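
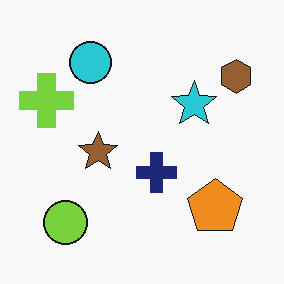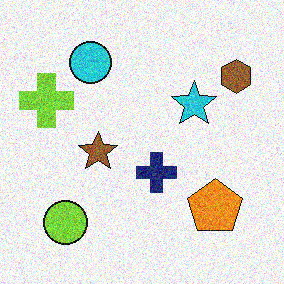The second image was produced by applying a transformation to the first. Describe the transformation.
It was degraded with moderate additive noise.

Random speckle covers the whole image, including the flat background.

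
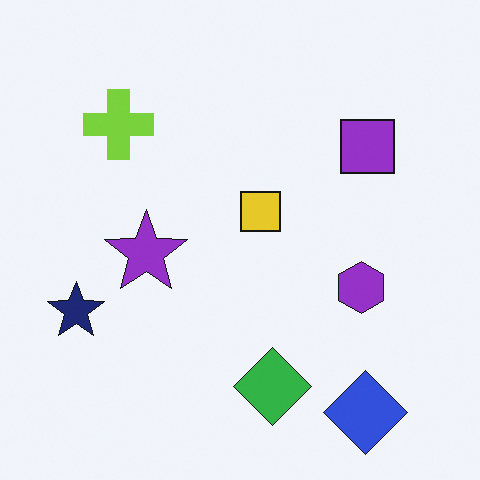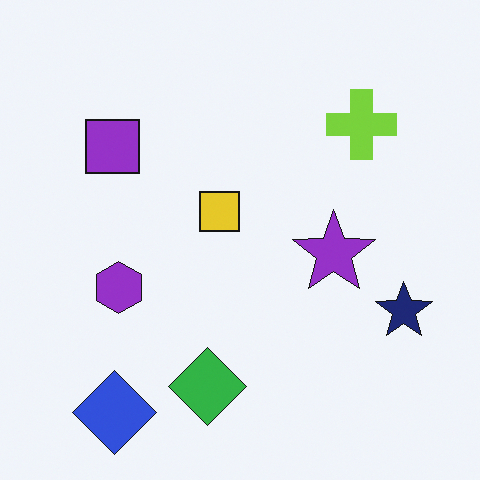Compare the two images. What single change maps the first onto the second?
The transformation is: flipped horizontally (left ↔ right).

The navy star is in the left of the first image and the right of the second — shapes on opposite sides of the vertical midline have swapped in a mirror flip.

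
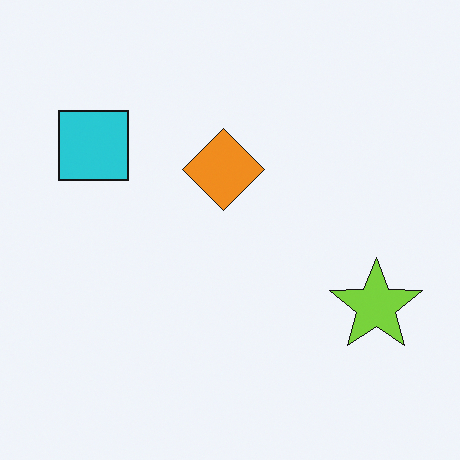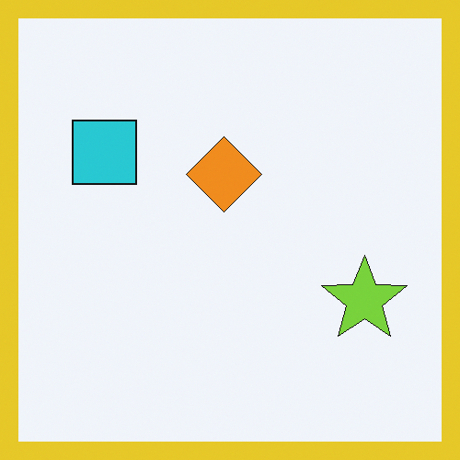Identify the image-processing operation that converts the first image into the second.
It was framed with a yellow border.

A solid yellow frame runs around the edge of the second image, with the content slightly shrunk inside it.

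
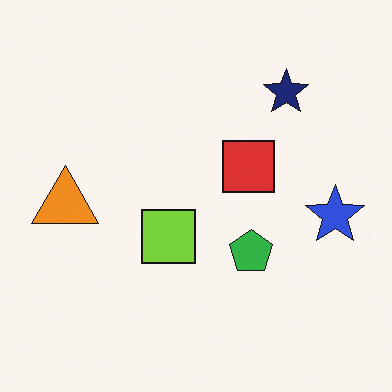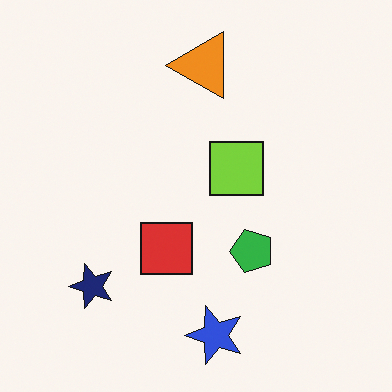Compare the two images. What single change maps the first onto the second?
Transposed (reflected across the top-left ↔ bottom-right diagonal).

Shapes have swapped their row and column positions — what was in the top-right is now in the bottom-left — a diagonal reflection.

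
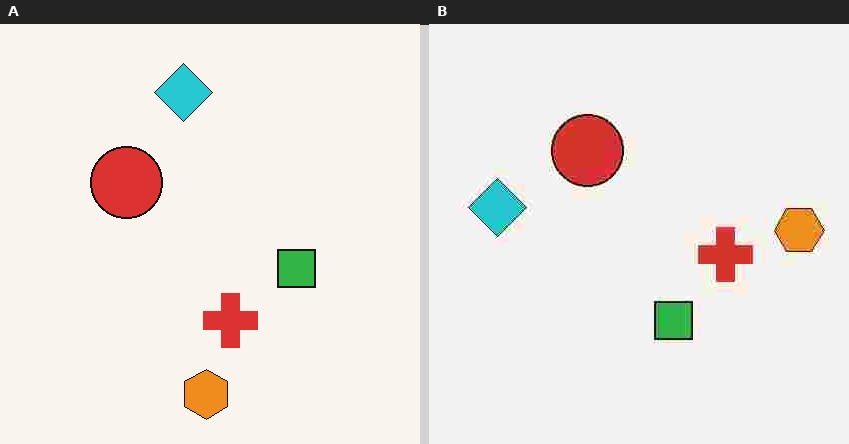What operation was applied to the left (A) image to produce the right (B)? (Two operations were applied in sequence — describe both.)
This is the original image transposed (reflected across the top-left ↔ bottom-right diagonal), then heavily JPEG-compressed with obvious blocking artifacts.

Shapes have swapped their row and column positions — what was in the top-right is now in the bottom-left — a diagonal reflection. Blocky 8×8 compression artifacts appear around shape edges and the flat background shows ringing — characteristic JPEG degradation.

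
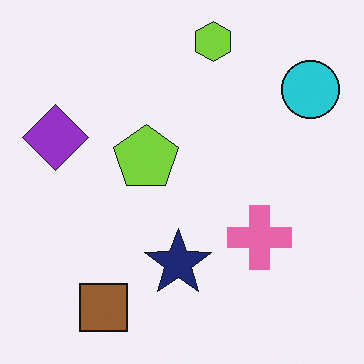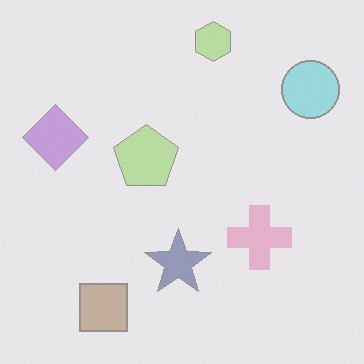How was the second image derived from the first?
It was washed out (contrast reduced).

Tones are pushed toward mid-grey across the whole image — a global contrast change.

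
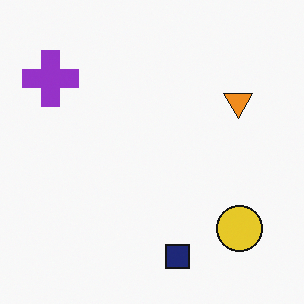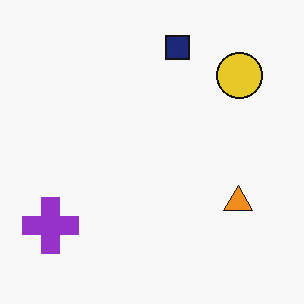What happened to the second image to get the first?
Flipped vertically (top ↔ bottom).

The navy square is in the top of the second image and the bottom of the first — shapes on opposite sides of the horizontal midline have swapped in a mirror flip.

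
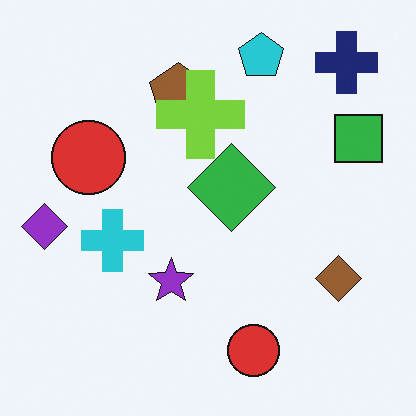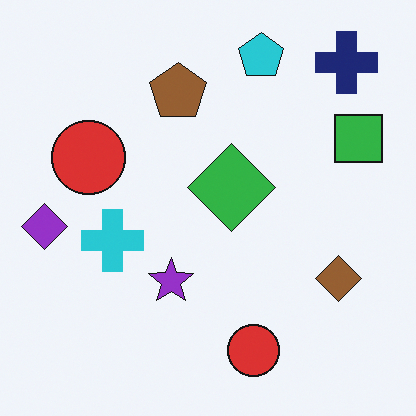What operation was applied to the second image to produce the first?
Overlaid with an additional lime cross.

A lime cross appears in the first image that is absent from the second.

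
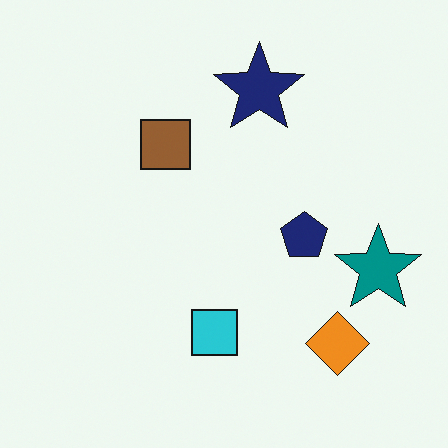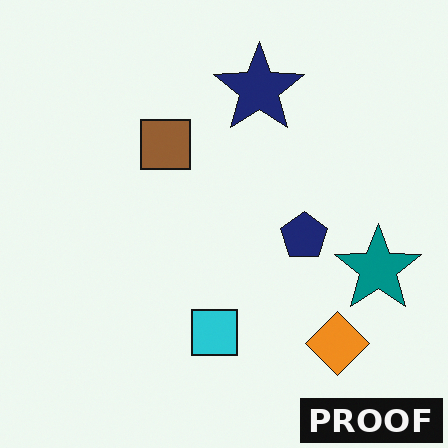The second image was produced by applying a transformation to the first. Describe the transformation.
The transformation is: watermarked with the text "PROOF" in the lower-right corner.

A dark label reading "PROOF" appears in the lower-right corner.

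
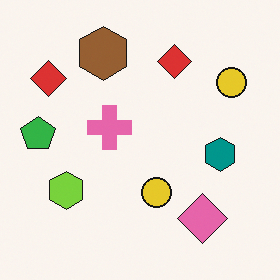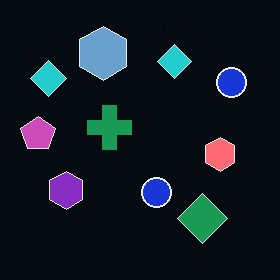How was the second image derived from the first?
The image was color-inverted (negative).

The light background has become dark and every shape's color is its complement — a photographic negative.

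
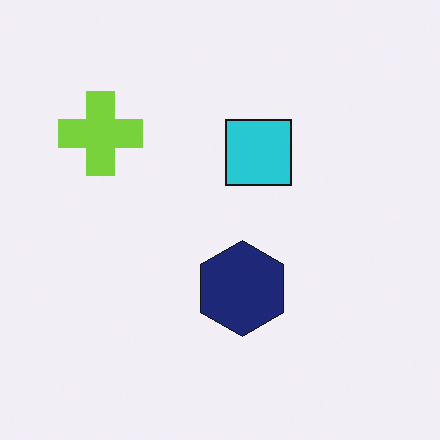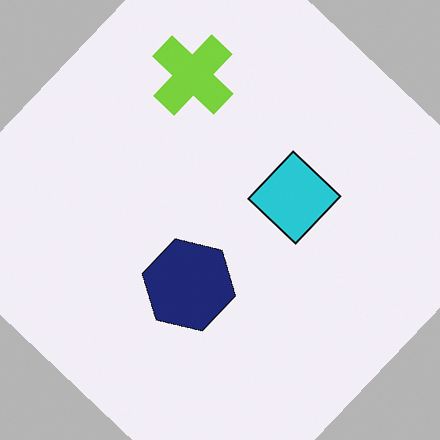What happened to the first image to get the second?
It was rotated clockwise by a large amount — several tens of degrees.

Every shape is tilted by the same angle and the image corners show triangular fill wedges — a whole-image rotation by a non-right angle.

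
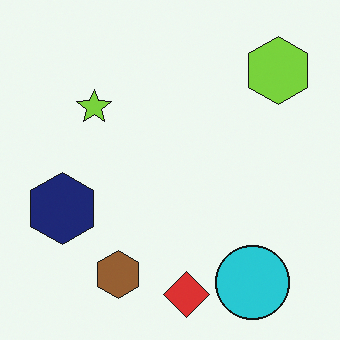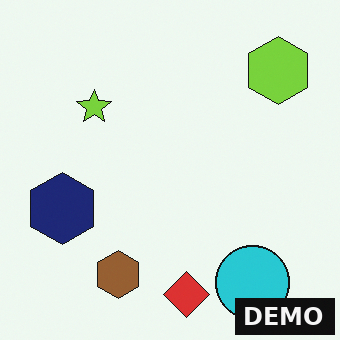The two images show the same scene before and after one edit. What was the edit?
Watermarked with the text "DEMO" in the lower-right corner.

A dark label reading "DEMO" appears in the lower-right corner.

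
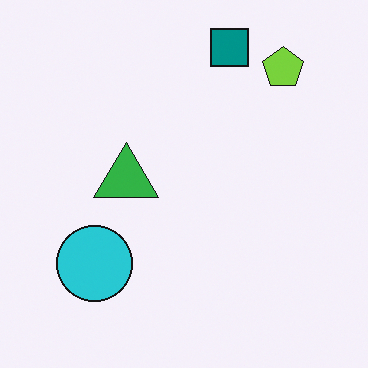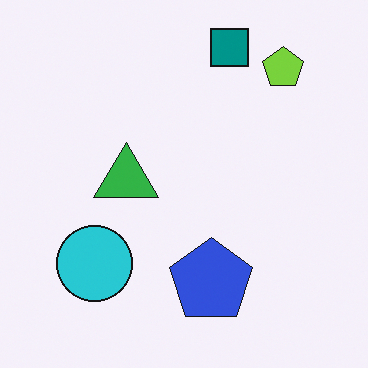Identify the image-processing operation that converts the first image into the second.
The image was overlaid with an additional blue pentagon.

A blue pentagon appears in the second image that is absent from the first.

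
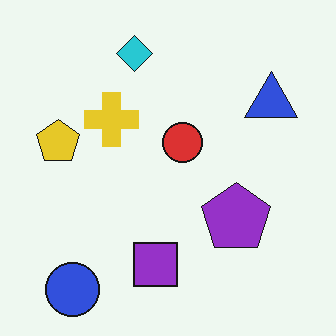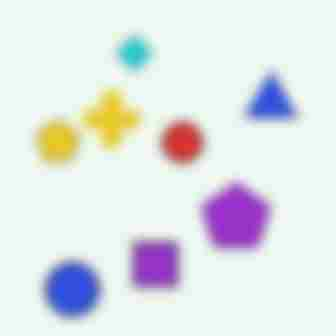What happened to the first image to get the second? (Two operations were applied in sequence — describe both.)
The transformation is: heavily blurred, then degraded with heavy JPEG compression.

Shape edges and outlines are uniformly softened across the whole image. Blocky 8×8 compression artifacts appear around shape edges and the flat background shows ringing — characteristic JPEG degradation.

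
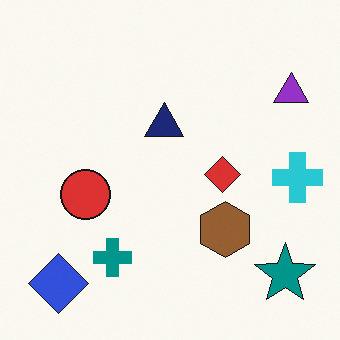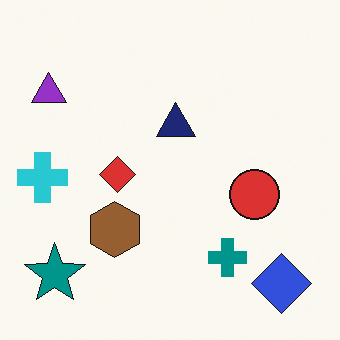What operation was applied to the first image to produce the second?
The transformation is: flipped horizontally (left ↔ right).

The cyan cross is in the right of the first image and the left of the second — shapes on opposite sides of the vertical midline have swapped in a mirror flip.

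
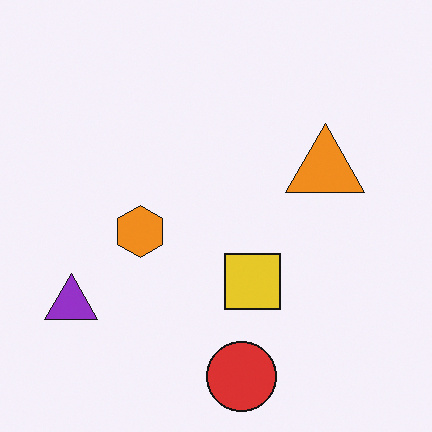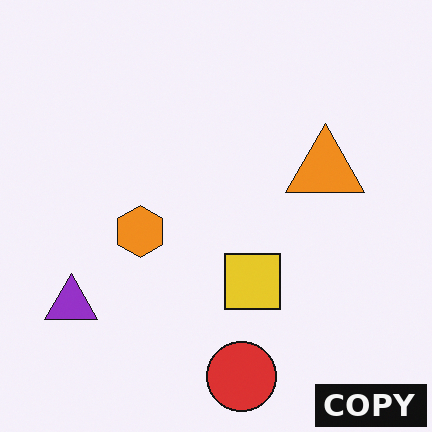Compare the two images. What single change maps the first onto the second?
It was watermarked with the text "COPY" in the lower-right corner.

A dark label reading "COPY" appears in the lower-right corner.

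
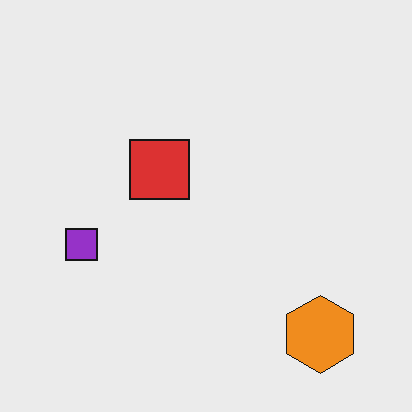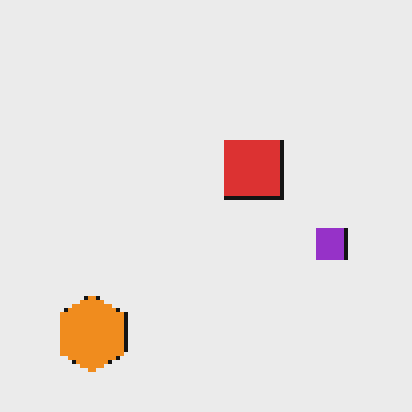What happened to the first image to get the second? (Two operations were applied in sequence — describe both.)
Mildly pixelated, then flipped horizontally (left ↔ right).

Shapes are reduced to large square blocks; fine edges and outlines are lost — a downscale-then-upscale (mosaic) effect. The purple square is in the left of the first image and the right of the second — shapes on opposite sides of the vertical midline have swapped in a mirror flip.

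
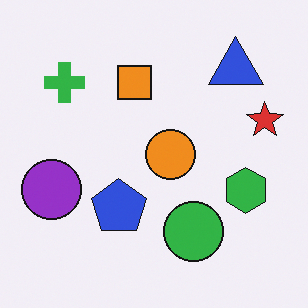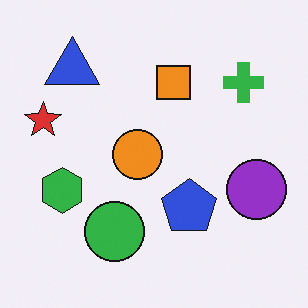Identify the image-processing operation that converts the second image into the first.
Flipped horizontally (left ↔ right).

The red star is in the left of the second image and the right of the first — shapes on opposite sides of the vertical midline have swapped in a mirror flip.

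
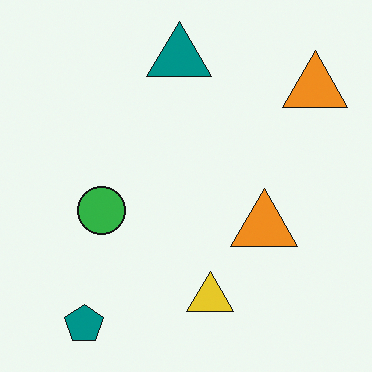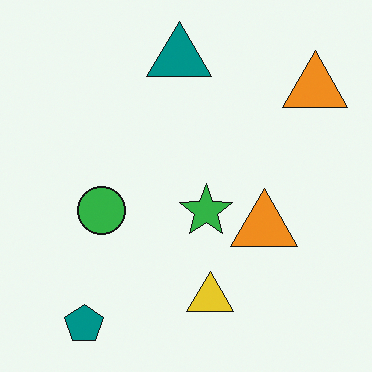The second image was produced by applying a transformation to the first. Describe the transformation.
The second image is the first overlaid with an additional green star.

A green star appears in the second image that is absent from the first.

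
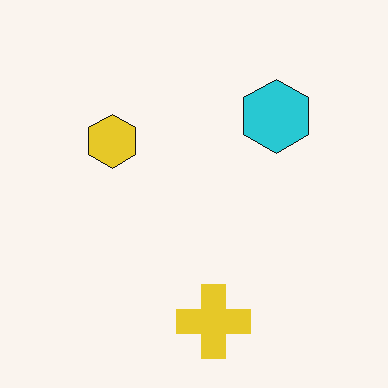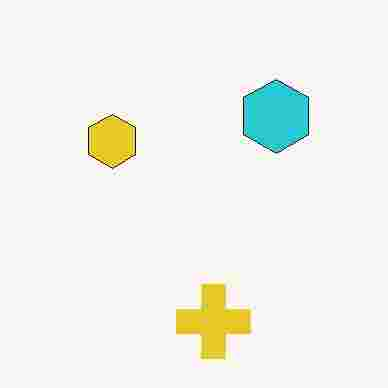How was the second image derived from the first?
It was heavily JPEG-compressed with obvious blocking artifacts.

Blocky 8×8 compression artifacts appear around shape edges and the flat background shows ringing — characteristic JPEG degradation.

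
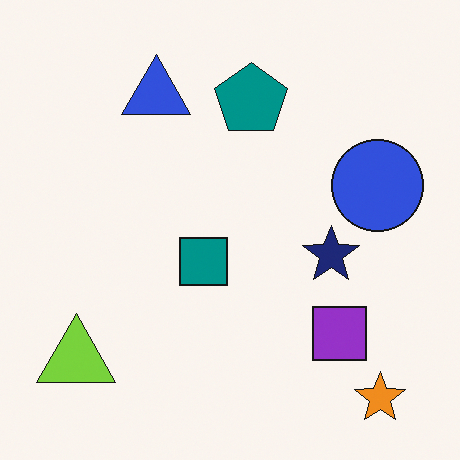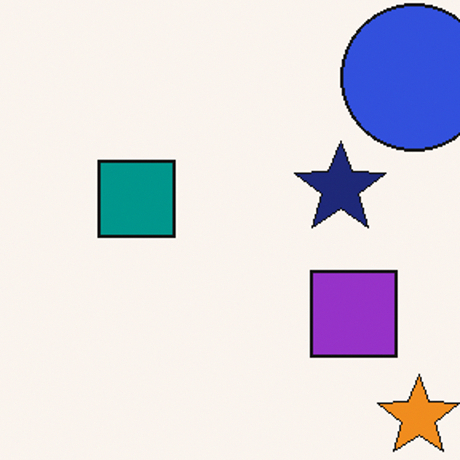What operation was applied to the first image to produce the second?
The second image is the first cropped slightly and scaled back up.

The visible shapes are larger and the field of view is narrower; shapes near the original edges may be partly or wholly outside the frame — a crop-and-rescale.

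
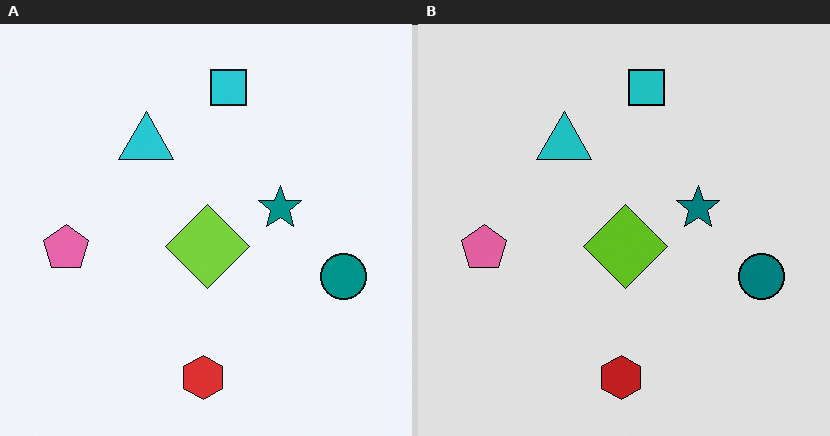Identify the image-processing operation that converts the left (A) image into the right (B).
It was moderately posterized.

Each flat color has snapped to a coarser quantized level — most visibly, the near-white background has dropped to a flat grey.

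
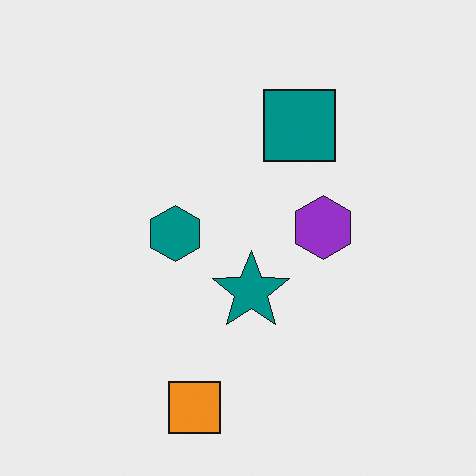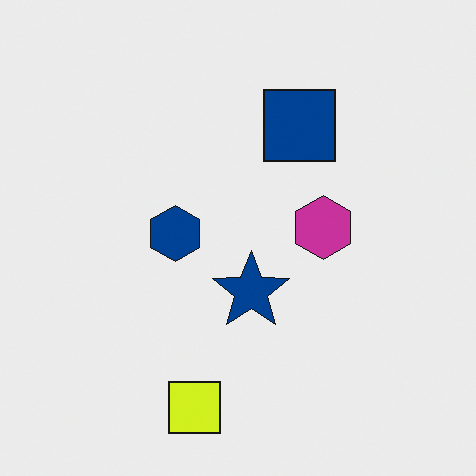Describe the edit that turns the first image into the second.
It was hue-shifted slightly.

Every shape's color has rotated by the same amount around the hue wheel — a uniform hue shift.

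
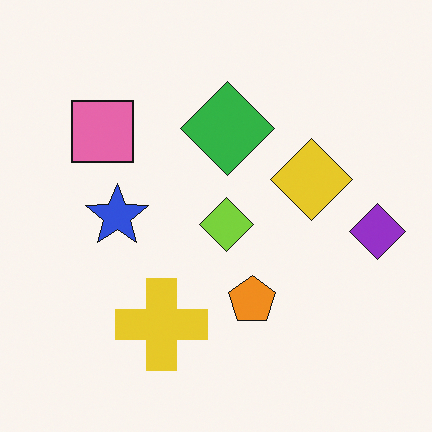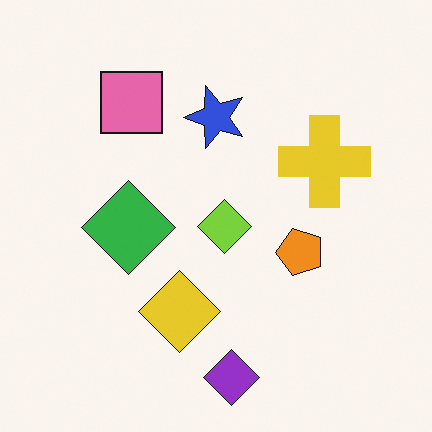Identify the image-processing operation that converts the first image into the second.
The transformation is: transposed (reflected across the top-left ↔ bottom-right diagonal).

Shapes have swapped their row and column positions — what was in the top-right is now in the bottom-left — a diagonal reflection.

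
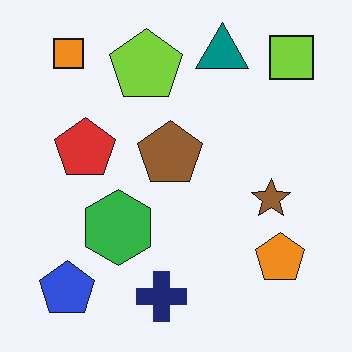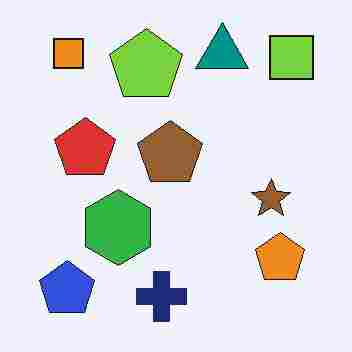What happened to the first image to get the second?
The second image is the first degraded with heavy JPEG compression.

Blocky 8×8 compression artifacts appear around shape edges and the flat background shows ringing — characteristic JPEG degradation.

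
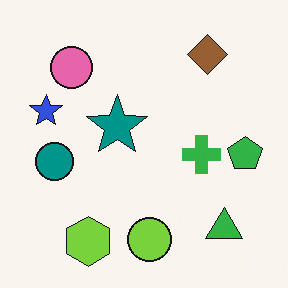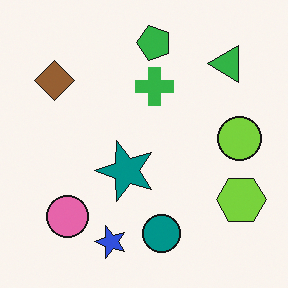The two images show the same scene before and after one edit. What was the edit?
The image was rotated 90° counter-clockwise.

The green triangle sits in the bottom-right of the first image and the top-right of the second — consistent with a whole-image 90° counter-clockwise rotation.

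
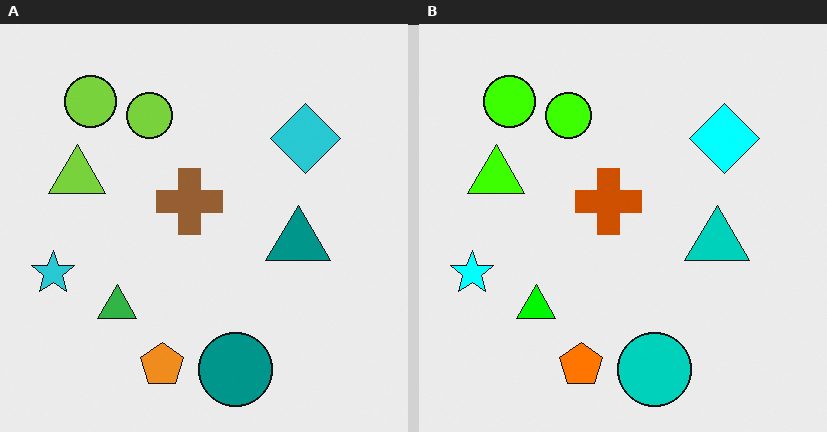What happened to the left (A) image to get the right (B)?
Made much more vivid (saturation change).

All colors are more vivid — a global saturation change.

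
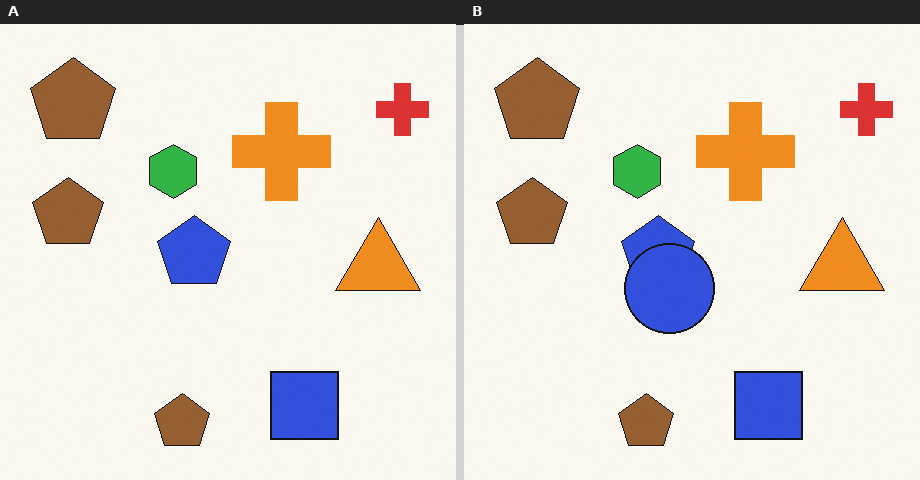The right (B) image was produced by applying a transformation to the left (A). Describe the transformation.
Overlaid with an additional blue circle.

A blue circle appears in the right (B) image that is absent from the left (A).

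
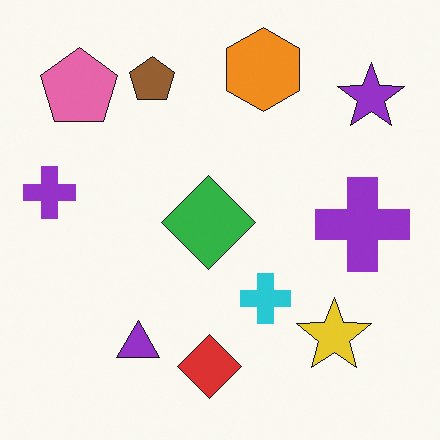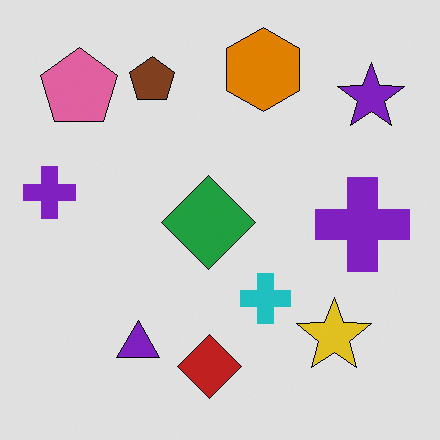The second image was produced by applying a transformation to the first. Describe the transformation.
This is the original image posterized to a reduced palette.

Each flat color has snapped to a coarser quantized level — most visibly, the near-white background has dropped to a flat grey.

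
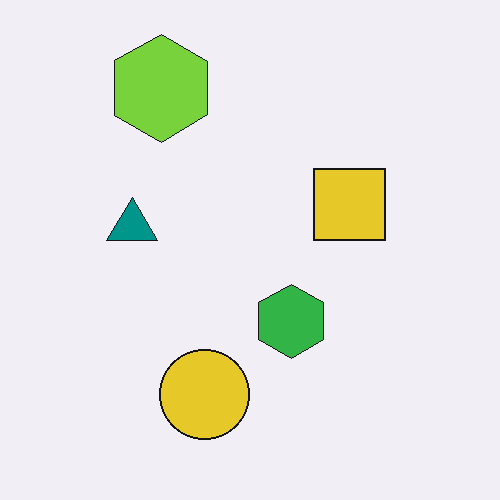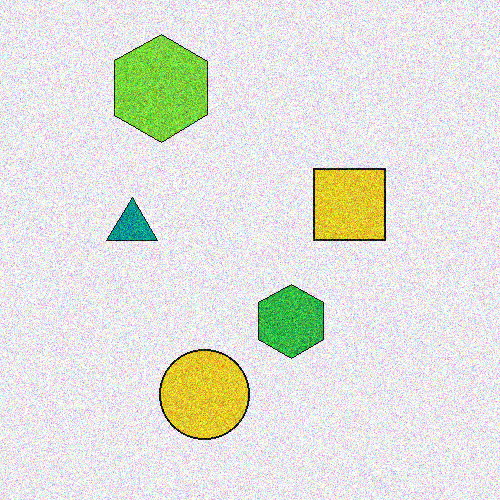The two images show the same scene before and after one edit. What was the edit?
Degraded with heavy additive noise.

Random speckle covers the whole image, including the flat background.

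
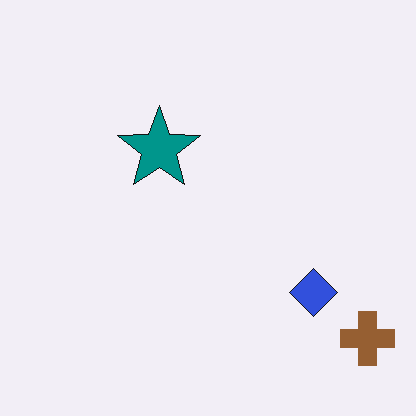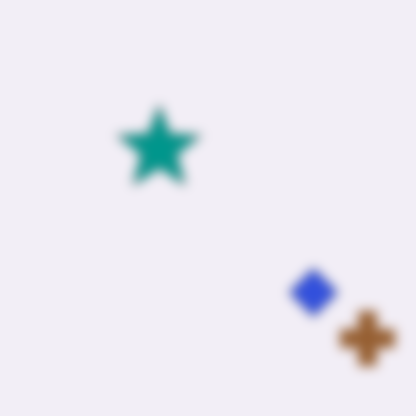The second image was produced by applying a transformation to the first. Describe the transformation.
This is the original image heavily blurred.

Shape edges and outlines are uniformly softened across the whole image.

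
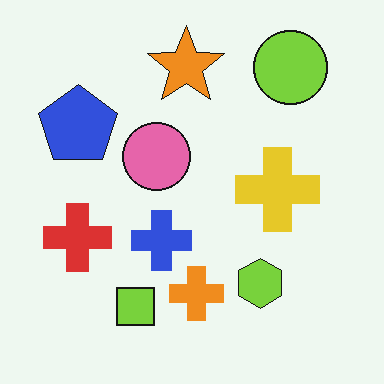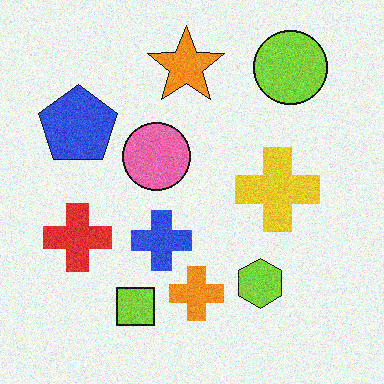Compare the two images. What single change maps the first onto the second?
The transformation is: degraded with visible gaussian noise.

Random speckle covers the whole image, including the flat background.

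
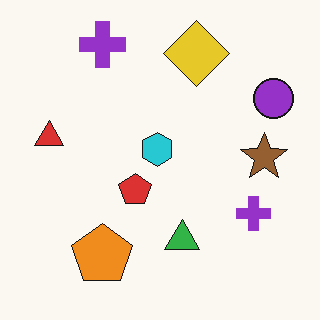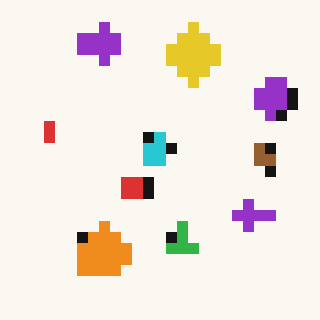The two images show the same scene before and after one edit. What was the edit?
The second image is the first heavily pixelated into large blocks.

Shapes are reduced to large square blocks; fine edges and outlines are lost — a downscale-then-upscale (mosaic) effect.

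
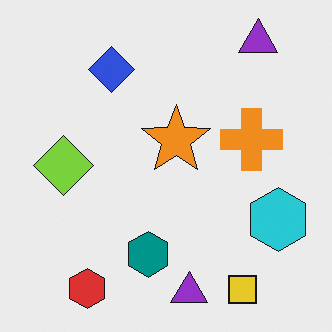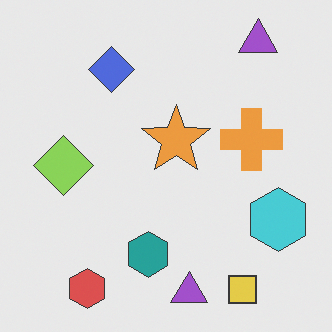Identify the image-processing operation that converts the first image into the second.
Given slightly reduced contrast.

Tones are pushed toward mid-grey across the whole image — a global contrast change.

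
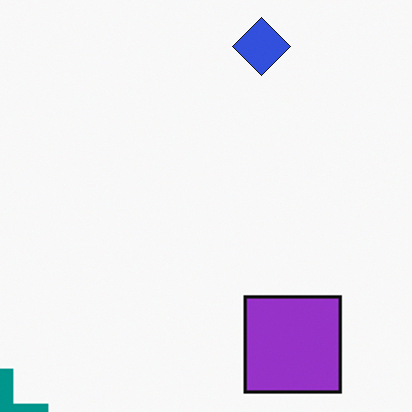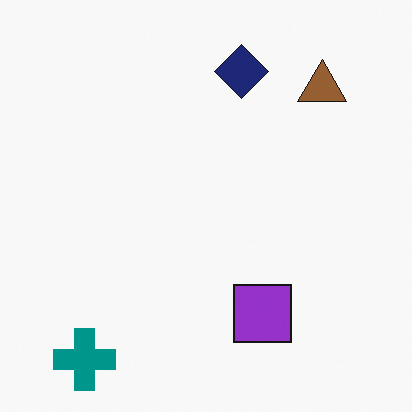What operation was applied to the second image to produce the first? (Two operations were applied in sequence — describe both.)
The transformation is: cropped to a noticeably smaller region and rescaled, then overlaid with an additional blue diamond.

The visible shapes are larger and the field of view is narrower; shapes near the original edges may be partly or wholly outside the frame — a crop-and-rescale. A blue diamond appears in the first image that is absent from the second.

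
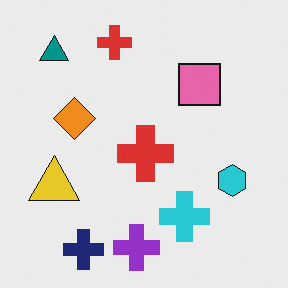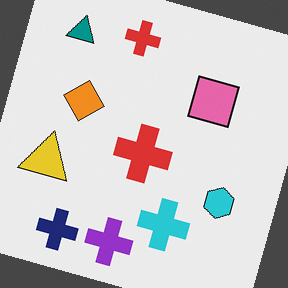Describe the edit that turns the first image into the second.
It was rotated clockwise by a clearly visible amount.

Every shape is tilted by the same angle and the image corners show triangular fill wedges — a whole-image rotation by a non-right angle.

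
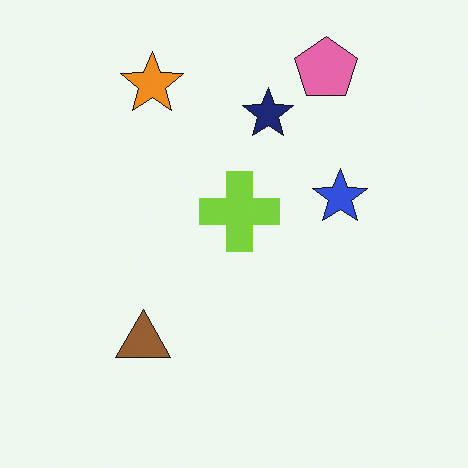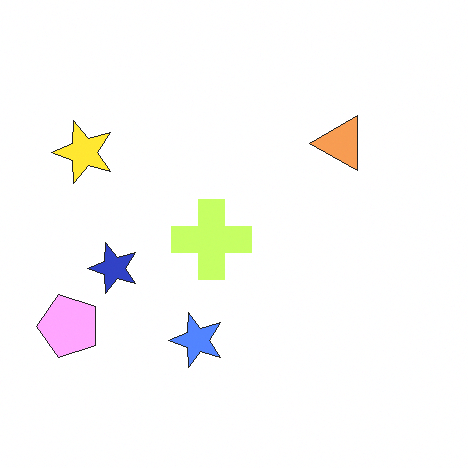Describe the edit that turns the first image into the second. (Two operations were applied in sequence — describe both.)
The image was transposed (reflected across the top-left ↔ bottom-right diagonal), then noticeably brightened.

Shapes have swapped their row and column positions — what was in the top-right is now in the bottom-left — a diagonal reflection. Every pixel — background and shapes alike — is uniformly brightened.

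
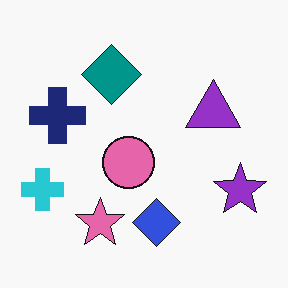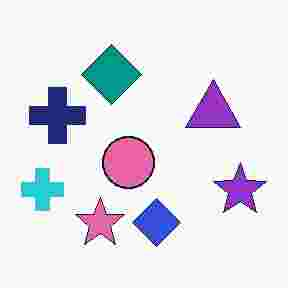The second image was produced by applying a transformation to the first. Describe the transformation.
Heavily JPEG-compressed with obvious blocking artifacts.

Blocky 8×8 compression artifacts appear around shape edges and the flat background shows ringing — characteristic JPEG degradation.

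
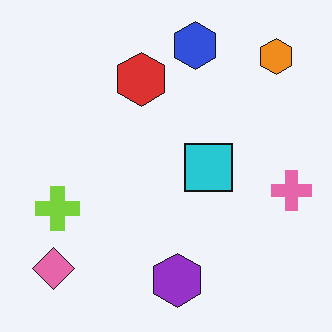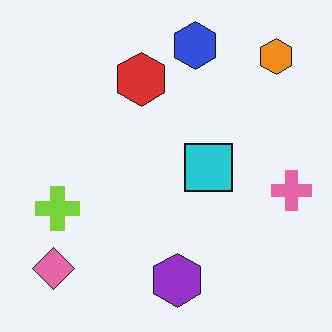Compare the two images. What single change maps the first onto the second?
This is the original image JPEG-compressed with visible artifacts.

Blocky 8×8 compression artifacts appear around shape edges and the flat background shows ringing — characteristic JPEG degradation.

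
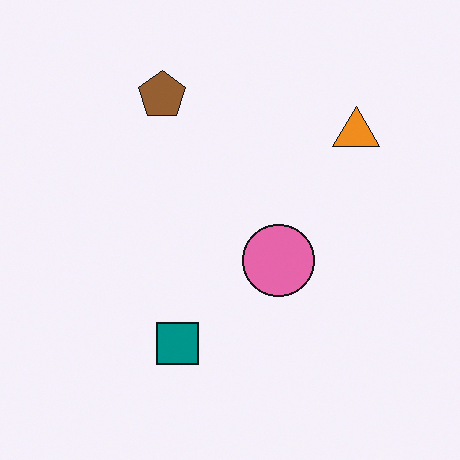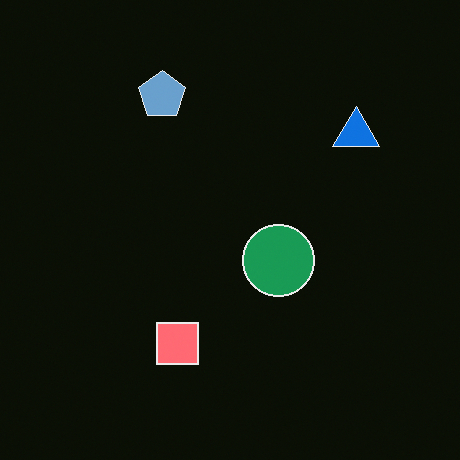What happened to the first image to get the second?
It was color-inverted (negative).

The light background has become dark and every shape's color is its complement — a photographic negative.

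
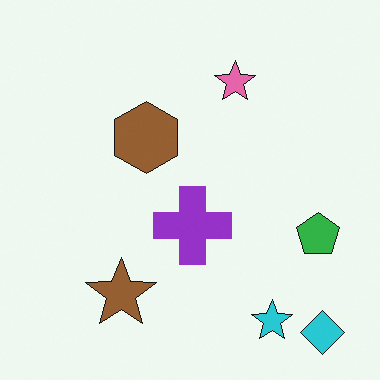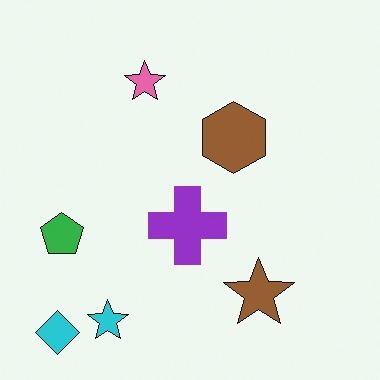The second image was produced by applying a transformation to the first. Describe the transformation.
The transformation is: flipped horizontally (left ↔ right).

The cyan diamond is in the bottom-right of the first image and the bottom-left of the second — shapes on opposite sides of the vertical midline have swapped in a mirror flip.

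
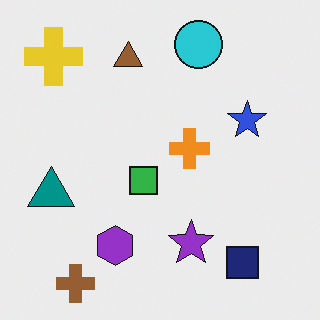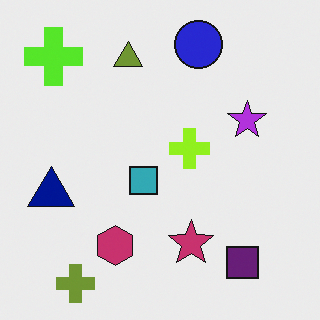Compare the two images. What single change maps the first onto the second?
The second image is the first hue-shifted slightly.

Every shape's color has rotated by the same amount around the hue wheel — a uniform hue shift.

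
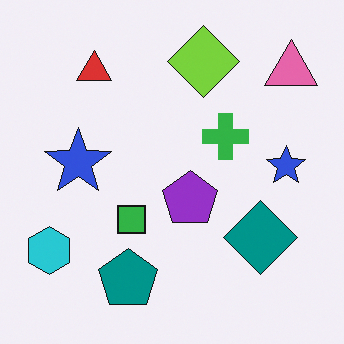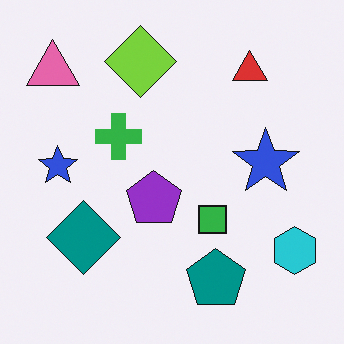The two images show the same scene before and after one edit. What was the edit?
This is the original image flipped horizontally (left ↔ right).

The cyan hexagon is in the bottom-left of the first image and the bottom-right of the second — shapes on opposite sides of the vertical midline have swapped in a mirror flip.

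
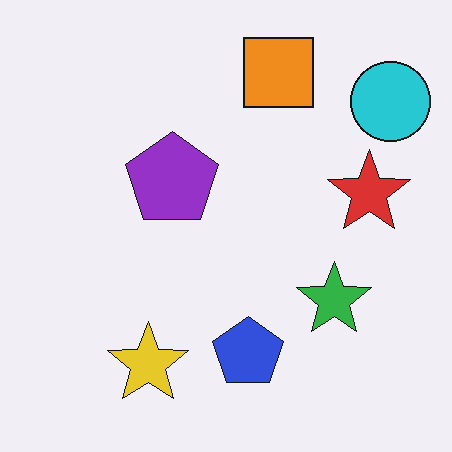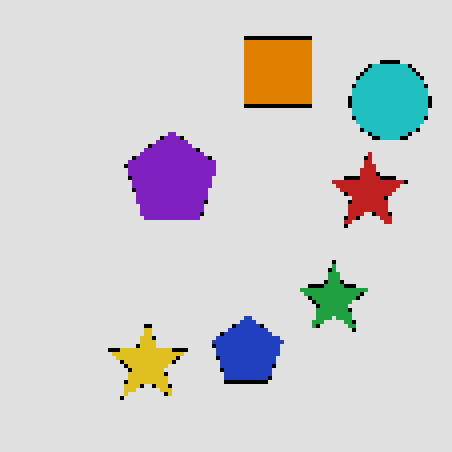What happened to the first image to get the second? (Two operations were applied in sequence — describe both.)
The second image is the first lightly pixelated (a mild mosaic effect), then posterized to a reduced palette.

Shapes are reduced to large square blocks; fine edges and outlines are lost — a downscale-then-upscale (mosaic) effect. Each flat color has snapped to a coarser quantized level — most visibly, the near-white background has dropped to a flat grey.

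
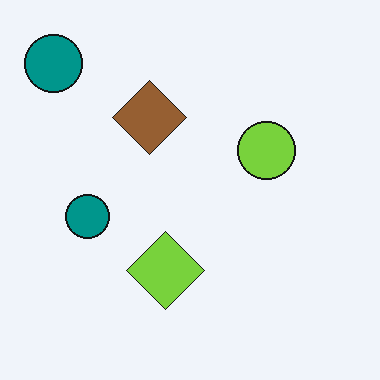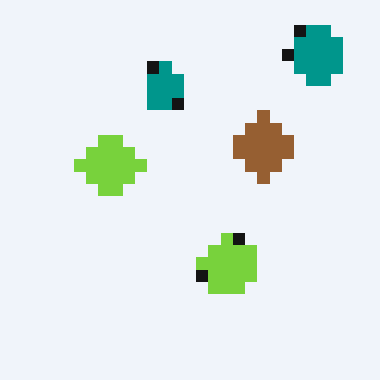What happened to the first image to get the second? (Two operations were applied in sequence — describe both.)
Rotated 90° clockwise, then heavily pixelated into large blocks.

The lime circle sits in the right of the first image and the bottom of the second — consistent with a whole-image 90° clockwise rotation. Shapes are reduced to large square blocks; fine edges and outlines are lost — a downscale-then-upscale (mosaic) effect.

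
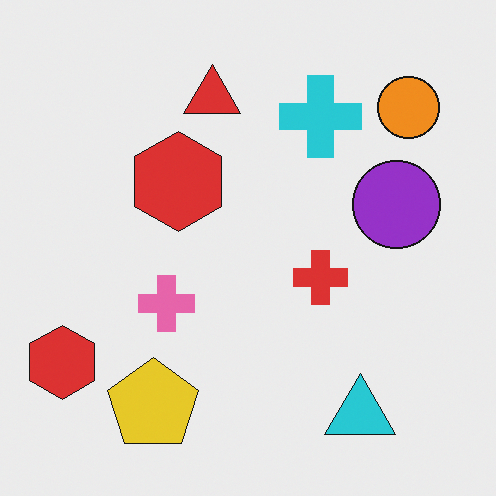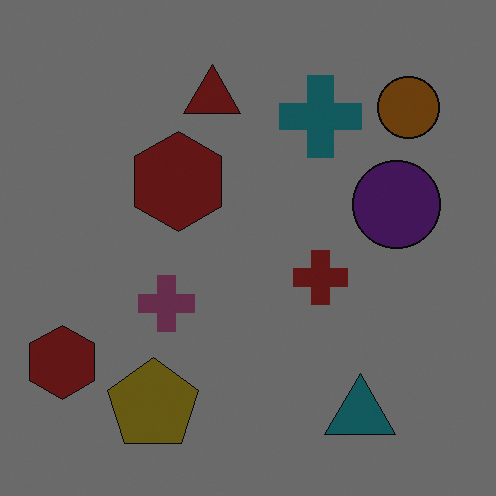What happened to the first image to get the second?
This is the original image darkened a lot.

Every pixel — background and shapes alike — is uniformly darkened.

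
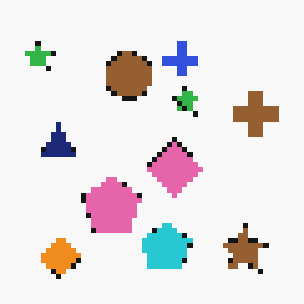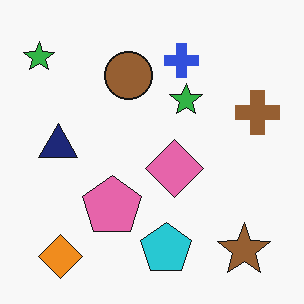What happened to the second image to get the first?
Lightly pixelated (a mild mosaic effect).

Shapes are reduced to large square blocks; fine edges and outlines are lost — a downscale-then-upscale (mosaic) effect.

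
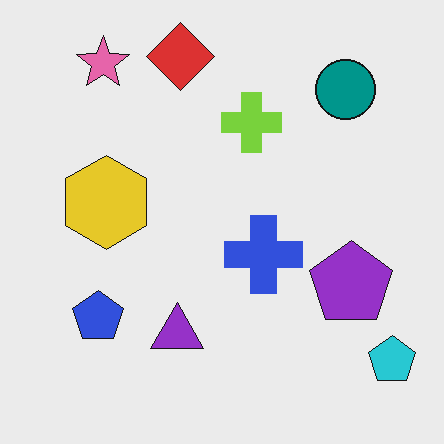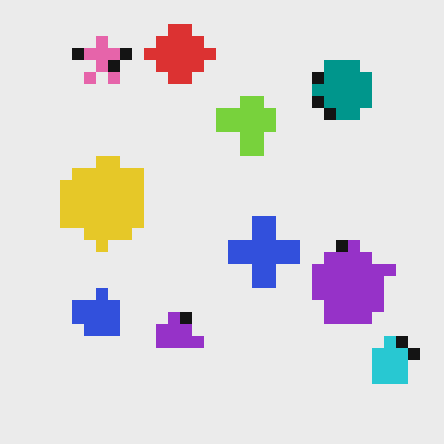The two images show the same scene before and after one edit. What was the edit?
The image was coarsely pixelated.

Shapes are reduced to large square blocks; fine edges and outlines are lost — a downscale-then-upscale (mosaic) effect.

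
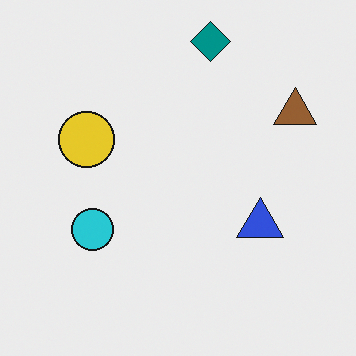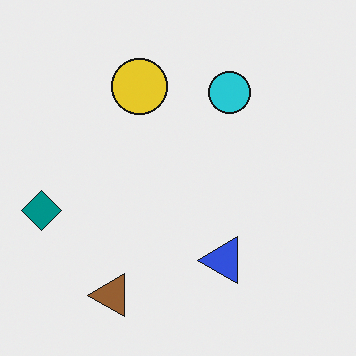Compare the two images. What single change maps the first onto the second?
Transposed (reflected across the top-left ↔ bottom-right diagonal).

Shapes have swapped their row and column positions — what was in the top-right is now in the bottom-left — a diagonal reflection.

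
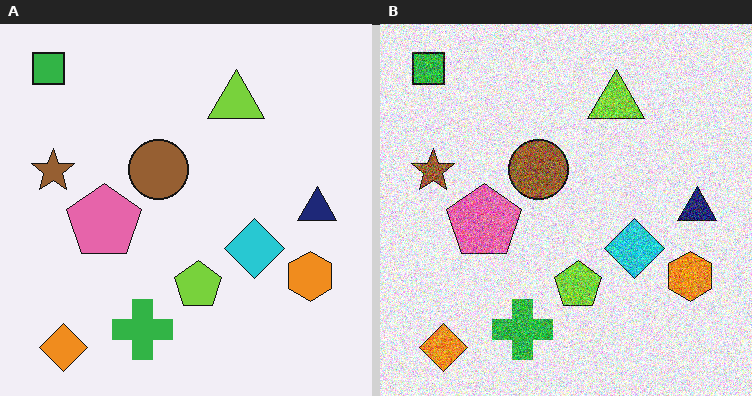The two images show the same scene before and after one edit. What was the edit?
Degraded with a thick layer of grain.

Random speckle covers the whole image, including the flat background.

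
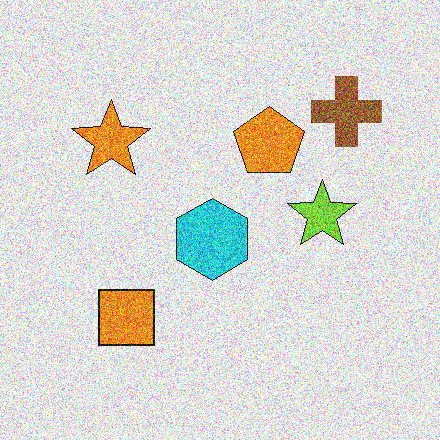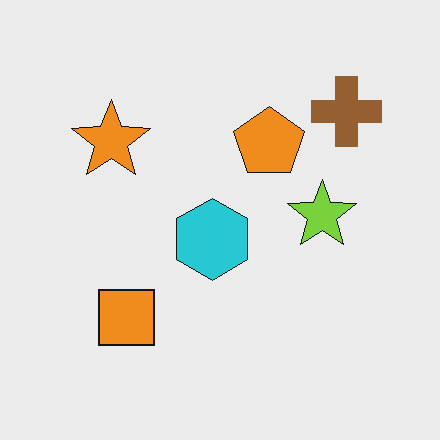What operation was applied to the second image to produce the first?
The first image is the second degraded with strong gaussian noise.

Random speckle covers the whole image, including the flat background.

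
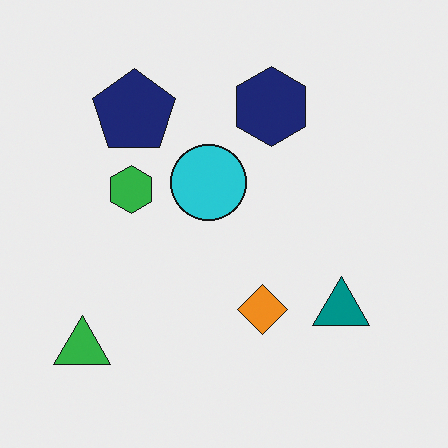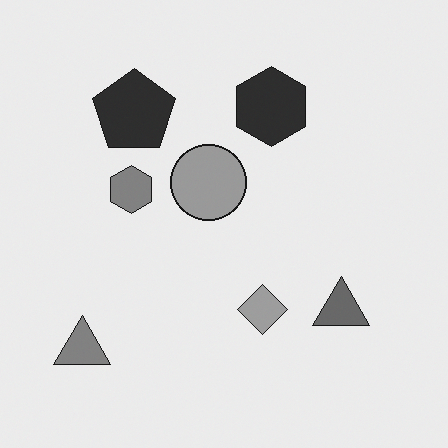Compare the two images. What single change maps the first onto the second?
The image was converted to grayscale.

All color is removed — every shape is now a shade of grey.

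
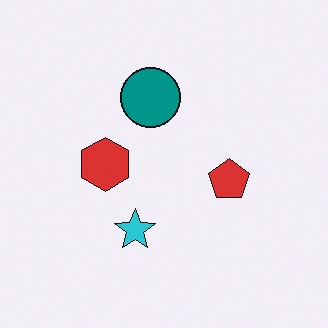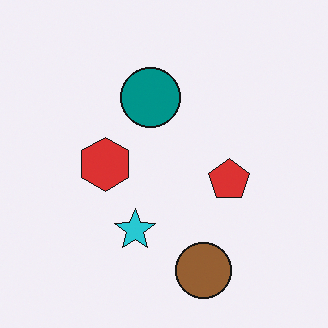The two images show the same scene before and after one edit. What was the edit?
The image was overlaid with an additional brown circle.

A brown circle appears in the second image that is absent from the first.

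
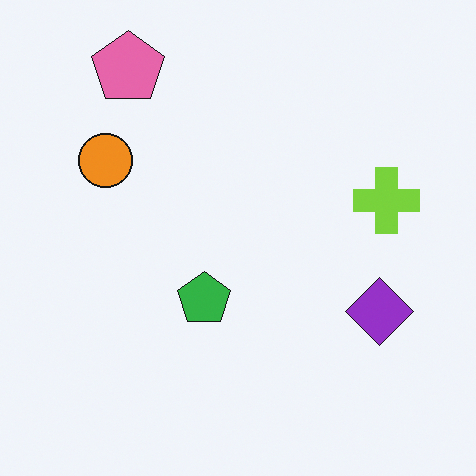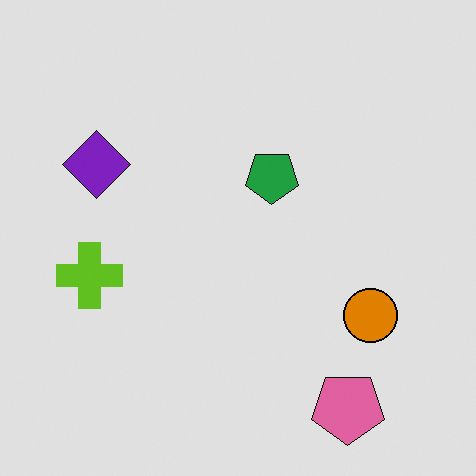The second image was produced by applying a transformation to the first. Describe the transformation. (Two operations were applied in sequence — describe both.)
Rotated 180°, then posterized to a reduced palette.

The pink pentagon sits in the top-left of the first image and the bottom-right of the second — consistent with a whole-image 180° rotation. Each flat color has snapped to a coarser quantized level — most visibly, the near-white background has dropped to a flat grey.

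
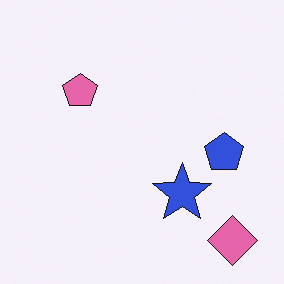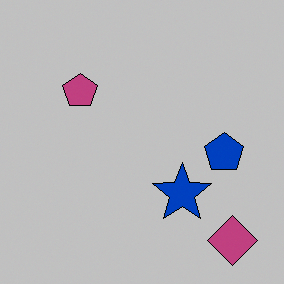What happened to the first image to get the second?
The transformation is: aggressively posterized.

Each flat color has snapped to a coarser quantized level — most visibly, the near-white background has dropped to a flat grey.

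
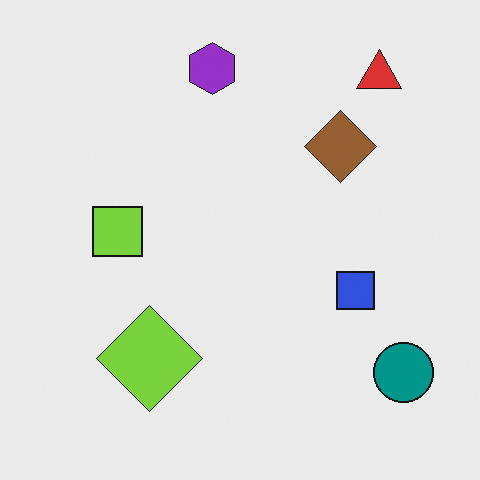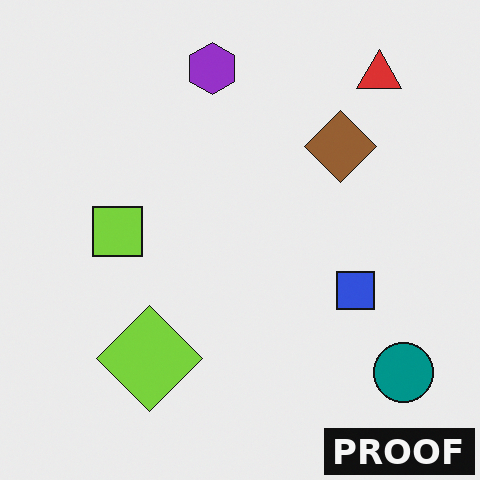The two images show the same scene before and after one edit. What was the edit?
The transformation is: watermarked with the text "PROOF" in the lower-right corner.

A dark label reading "PROOF" appears in the lower-right corner.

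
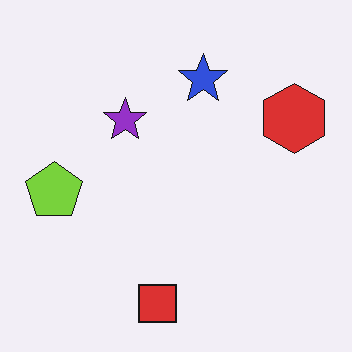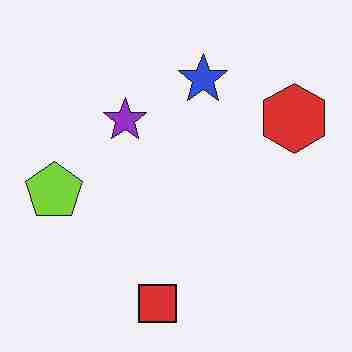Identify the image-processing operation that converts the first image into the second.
This is the original image degraded with heavy JPEG compression.

Blocky 8×8 compression artifacts appear around shape edges and the flat background shows ringing — characteristic JPEG degradation.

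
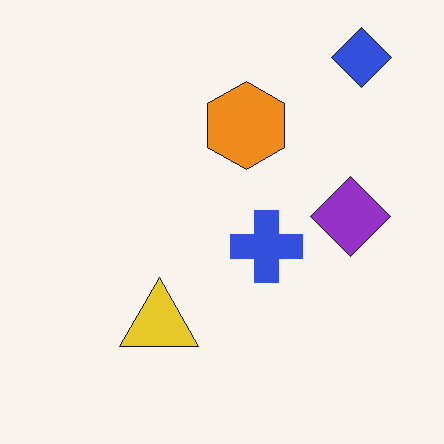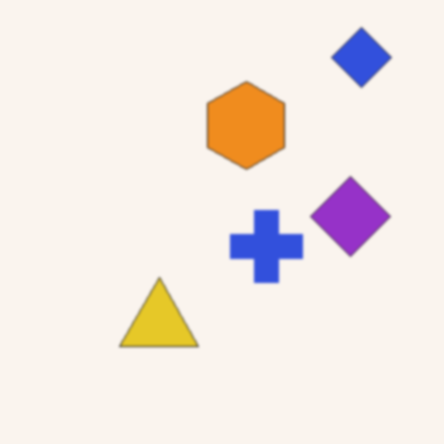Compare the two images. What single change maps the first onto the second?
Slightly softened.

Shape edges and outlines are uniformly softened across the whole image.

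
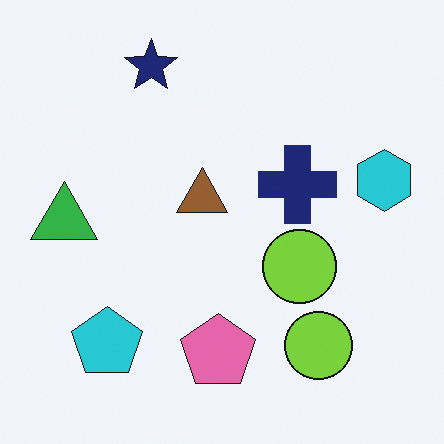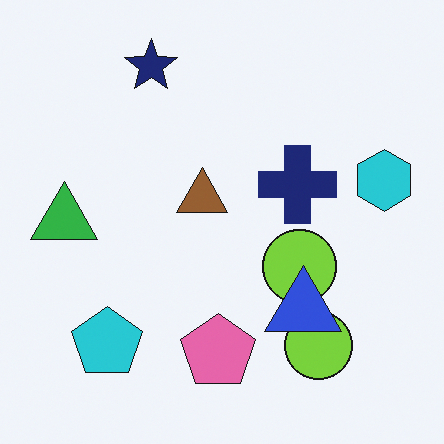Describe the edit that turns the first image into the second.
This is the original image overlaid with an additional blue triangle.

A blue triangle appears in the second image that is absent from the first.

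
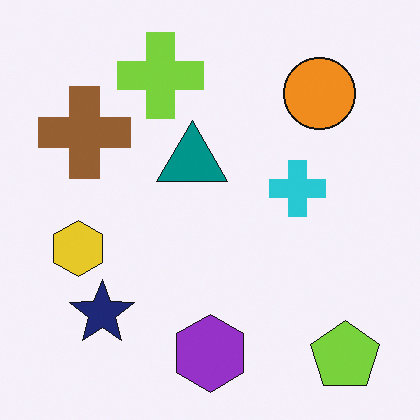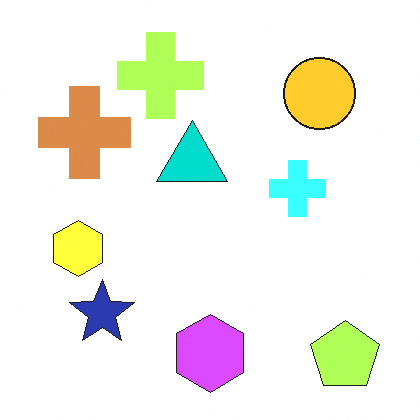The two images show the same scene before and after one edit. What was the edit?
The transformation is: substantially brightened.

Every pixel — background and shapes alike — is uniformly brightened.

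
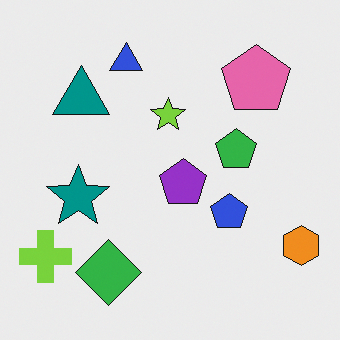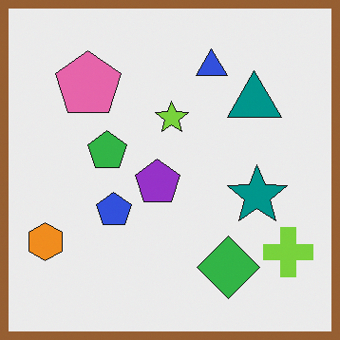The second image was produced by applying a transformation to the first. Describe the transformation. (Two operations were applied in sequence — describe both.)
The transformation is: flipped horizontally (left ↔ right), then framed with a brown border.

The orange hexagon is in the bottom-right of the first image and the bottom-left of the second — shapes on opposite sides of the vertical midline have swapped in a mirror flip. A solid brown frame runs around the edge of the second image, with the content slightly shrunk inside it.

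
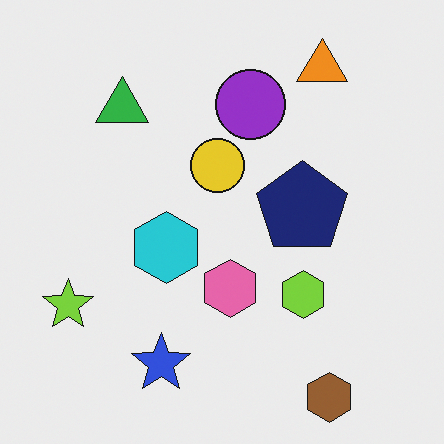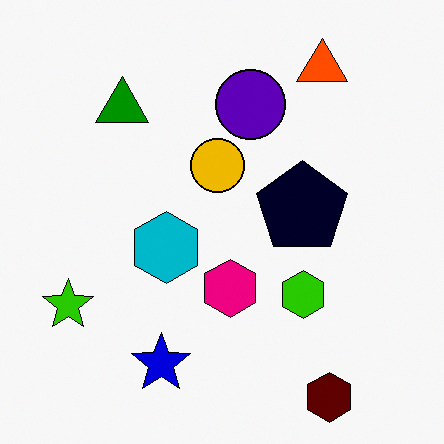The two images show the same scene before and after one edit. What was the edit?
It was given much higher contrast.

Tones are pushed away from mid-grey across the whole image — a global contrast change.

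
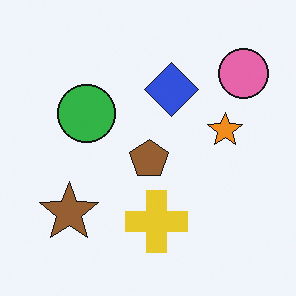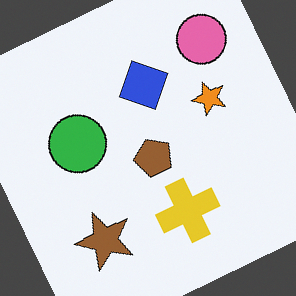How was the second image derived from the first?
The transformation is: rotated counter-clockwise by a clearly visible amount.

Every shape is tilted by the same angle and the image corners show triangular fill wedges — a whole-image rotation by a non-right angle.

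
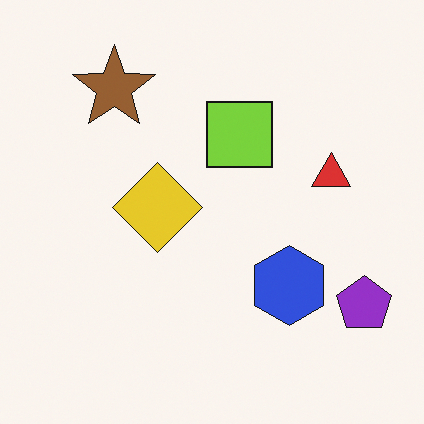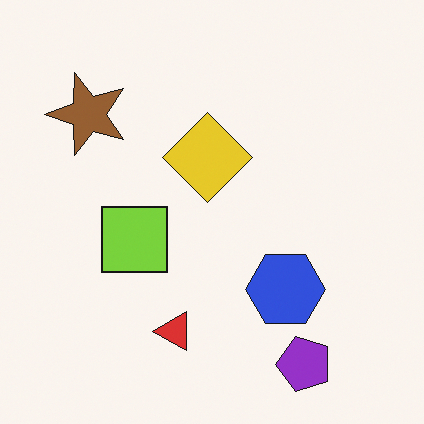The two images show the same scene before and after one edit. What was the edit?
The image was transposed (reflected across the top-left ↔ bottom-right diagonal).

Shapes have swapped their row and column positions — what was in the top-right is now in the bottom-left — a diagonal reflection.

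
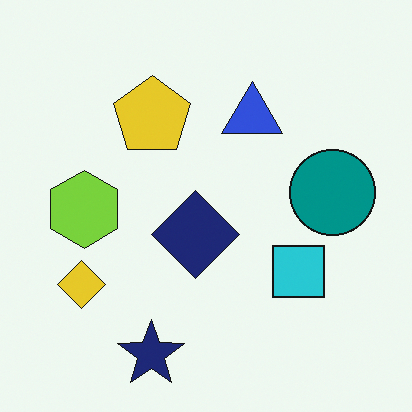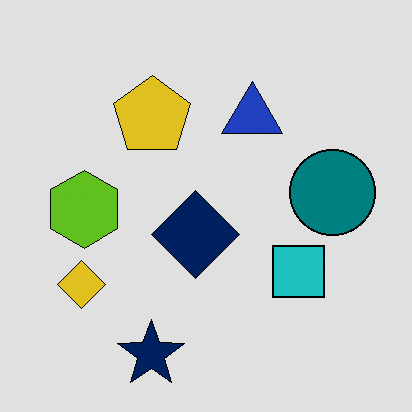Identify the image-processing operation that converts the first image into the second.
It was moderately posterized.

Each flat color has snapped to a coarser quantized level — most visibly, the near-white background has dropped to a flat grey.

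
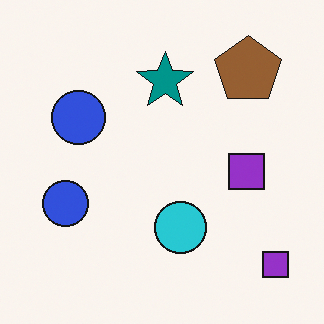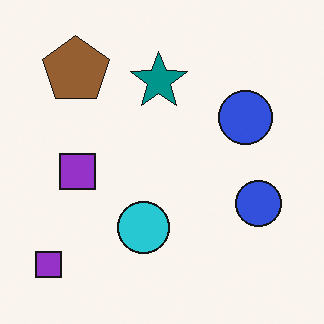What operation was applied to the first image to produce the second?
Flipped horizontally (left ↔ right).

The brown pentagon is in the top-right of the first image and the top-left of the second — shapes on opposite sides of the vertical midline have swapped in a mirror flip.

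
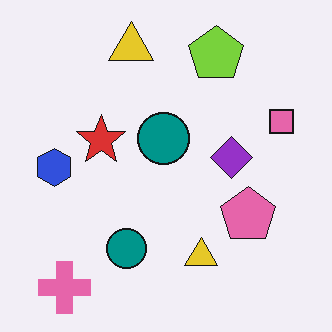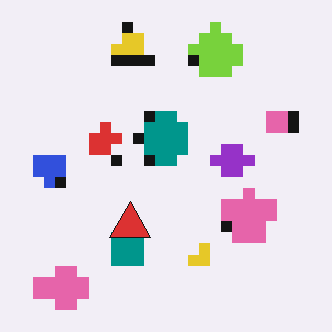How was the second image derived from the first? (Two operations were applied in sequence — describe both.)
The image was coarsely pixelated, then overlaid with an additional red triangle.

Shapes are reduced to large square blocks; fine edges and outlines are lost — a downscale-then-upscale (mosaic) effect. A red triangle appears in the second image that is absent from the first.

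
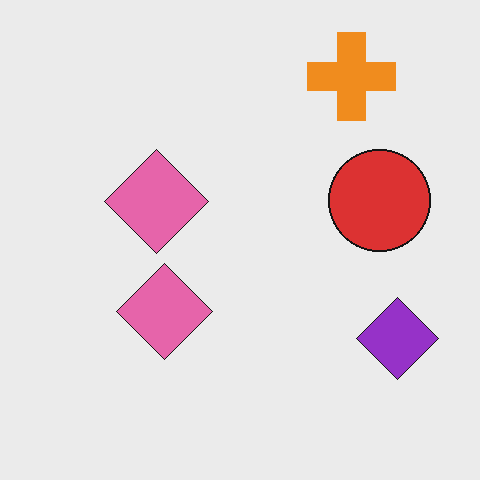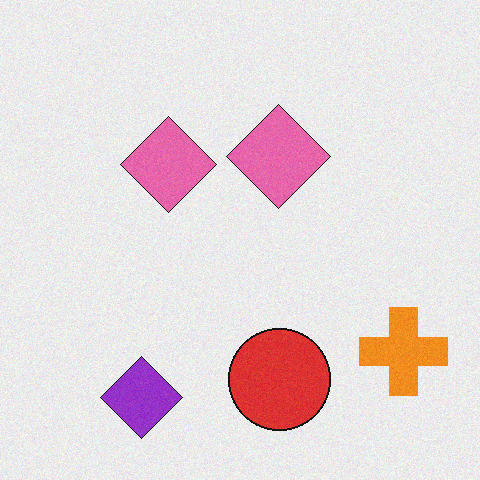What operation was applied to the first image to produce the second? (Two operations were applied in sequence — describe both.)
Rotated 90° clockwise, then degraded with light additive noise.

The orange cross sits in the top-right of the first image and the bottom-right of the second — consistent with a whole-image 90° clockwise rotation. Random speckle covers the whole image, including the flat background.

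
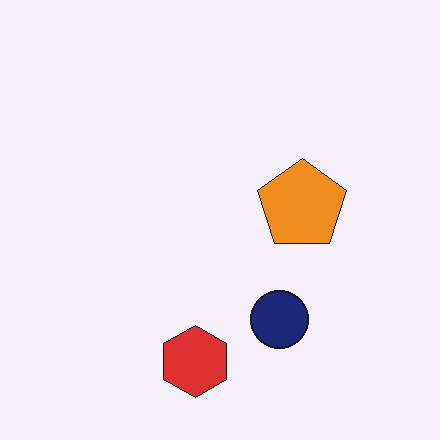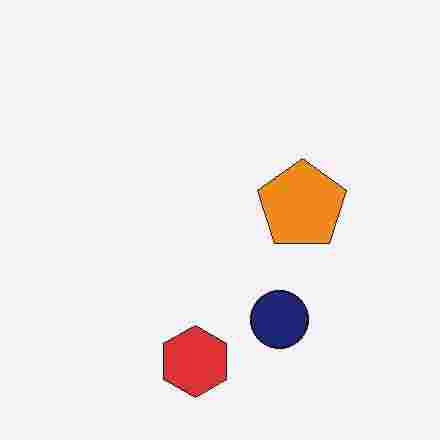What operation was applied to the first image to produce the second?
It was heavily JPEG-compressed with obvious blocking artifacts.

Blocky 8×8 compression artifacts appear around shape edges and the flat background shows ringing — characteristic JPEG degradation.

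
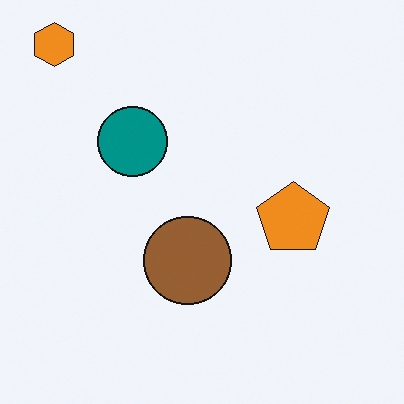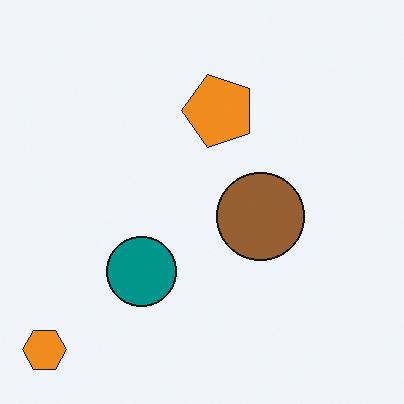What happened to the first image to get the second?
The second image is the first rotated 90° counter-clockwise.

The orange hexagon sits in the top-left of the first image and the bottom-left of the second — consistent with a whole-image 90° counter-clockwise rotation.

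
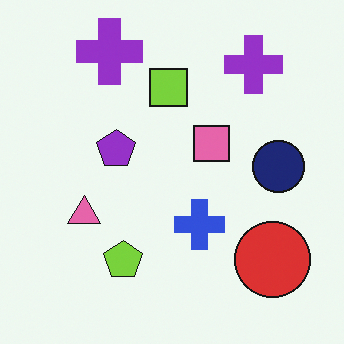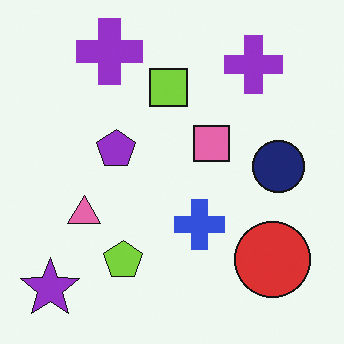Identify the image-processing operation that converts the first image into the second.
The image was overlaid with an additional purple star.

A purple star appears in the second image that is absent from the first.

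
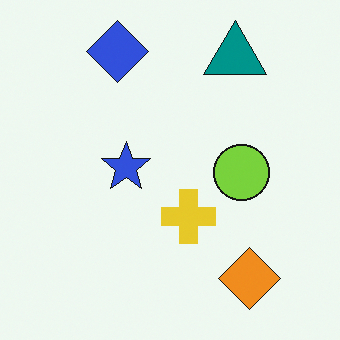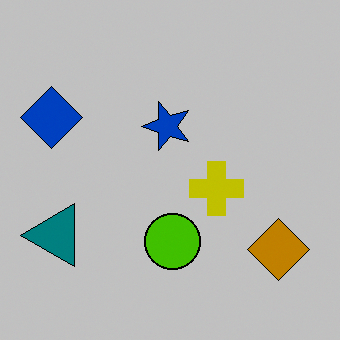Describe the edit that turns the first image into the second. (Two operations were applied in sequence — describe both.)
It was heavily posterized to just a handful of flat colors, then transposed (reflected across the top-left ↔ bottom-right diagonal).

Each flat color has snapped to a coarser quantized level — most visibly, the near-white background has dropped to a flat grey. Shapes have swapped their row and column positions — what was in the top-right is now in the bottom-left — a diagonal reflection.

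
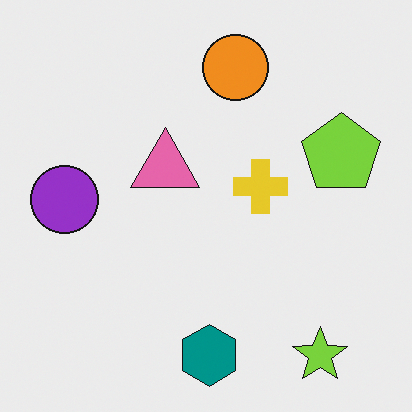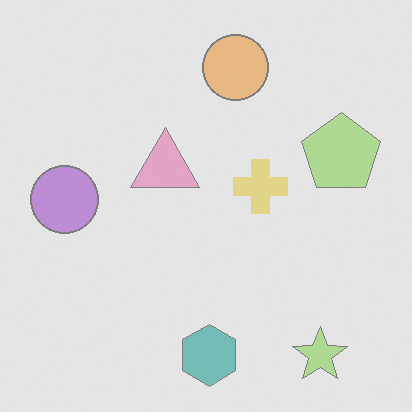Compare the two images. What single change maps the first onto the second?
Washed out (contrast reduced).

Tones are pushed toward mid-grey across the whole image — a global contrast change.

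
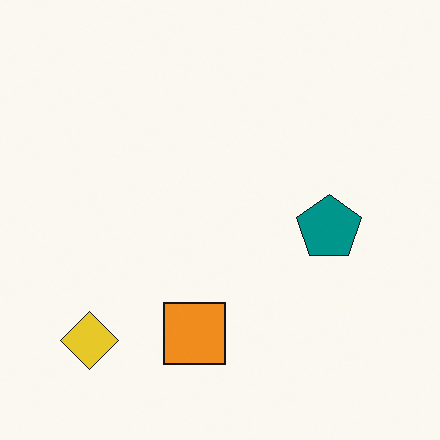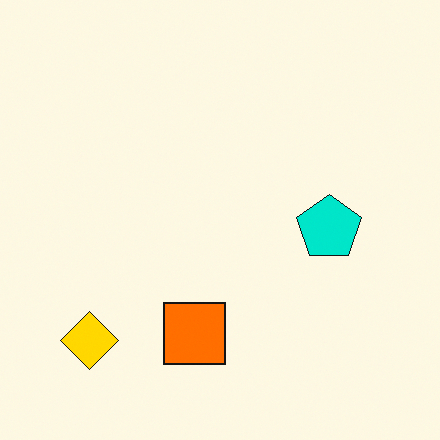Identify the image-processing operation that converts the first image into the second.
It was made much more vivid (saturation change).

All colors are more vivid — a global saturation change.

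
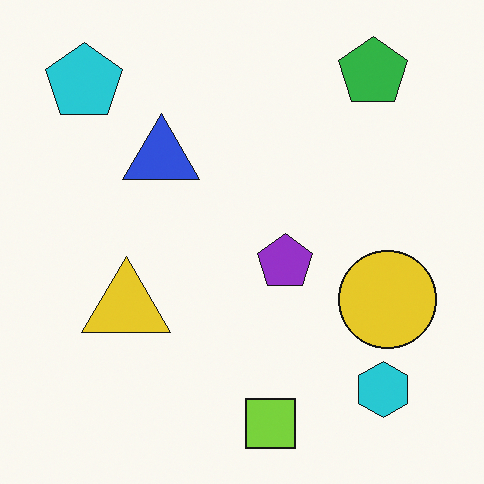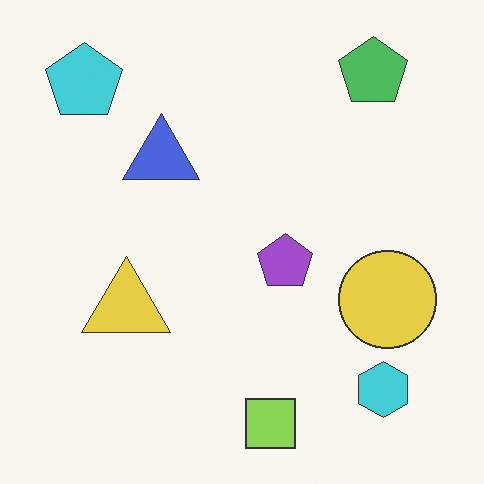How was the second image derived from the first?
The image was given slightly reduced contrast.

Tones are pushed toward mid-grey across the whole image — a global contrast change.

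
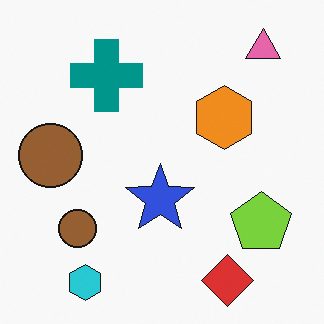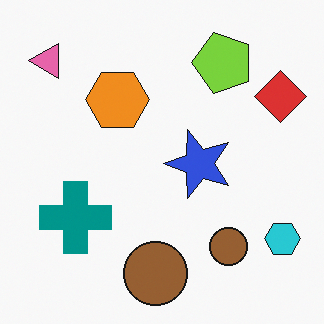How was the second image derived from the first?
This is the original image rotated 90° counter-clockwise.

The pink triangle sits in the top-right of the first image and the top-left of the second — consistent with a whole-image 90° counter-clockwise rotation.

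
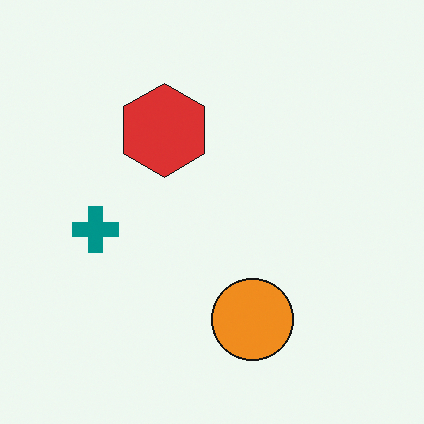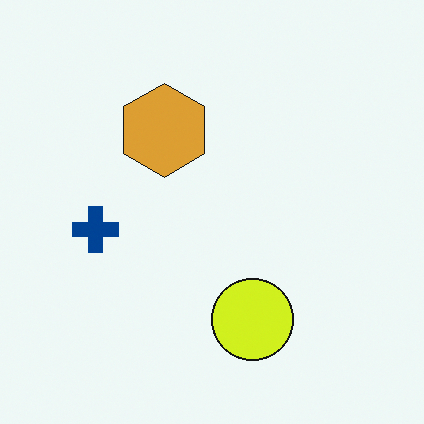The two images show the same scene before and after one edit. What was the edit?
The transformation is: hue-shifted slightly.

Every shape's color has rotated by the same amount around the hue wheel — a uniform hue shift.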